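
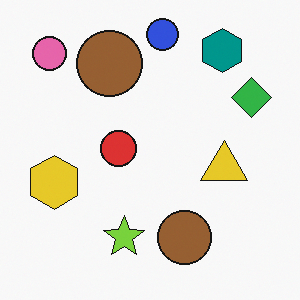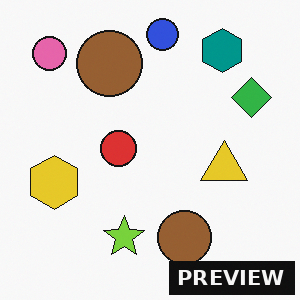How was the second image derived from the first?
It was watermarked with the text "PREVIEW" in the lower-right corner.

A dark label reading "PREVIEW" appears in the lower-right corner.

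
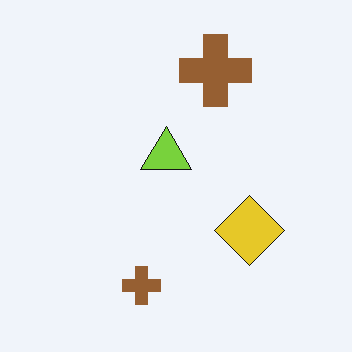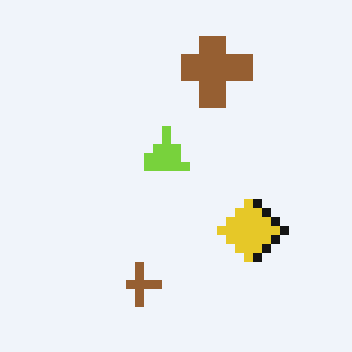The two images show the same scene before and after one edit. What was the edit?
The second image is the first heavily pixelated into large blocks.

Shapes are reduced to large square blocks; fine edges and outlines are lost — a downscale-then-upscale (mosaic) effect.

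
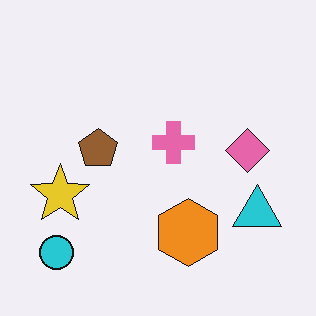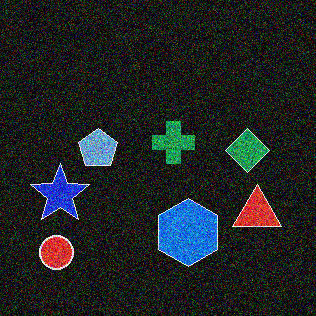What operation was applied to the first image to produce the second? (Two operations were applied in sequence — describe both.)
This is the original image degraded with strong gaussian noise, then color-inverted (negative).

Random speckle covers the whole image, including the flat background. The light background has become dark and every shape's color is its complement — a photographic negative.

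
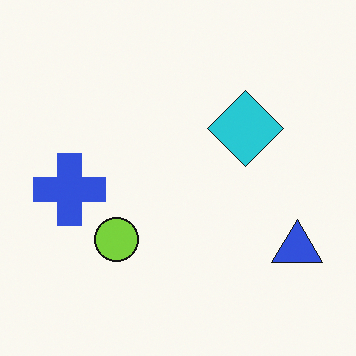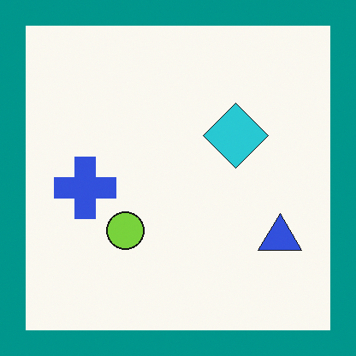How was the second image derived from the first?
This is the original image framed with a teal border.

A solid teal frame runs around the edge of the second image, with the content slightly shrunk inside it.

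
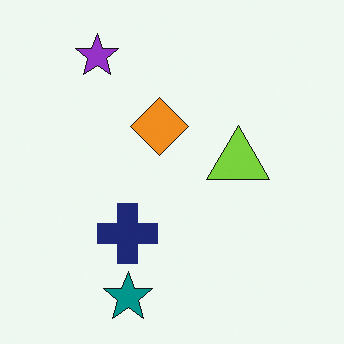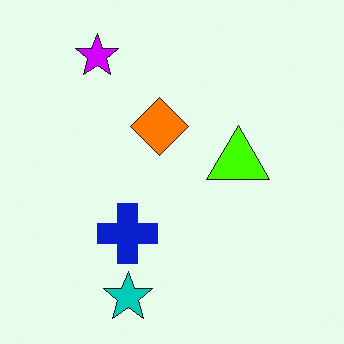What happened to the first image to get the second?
This is the original image made much more vivid (saturation change).

All colors are more vivid — a global saturation change.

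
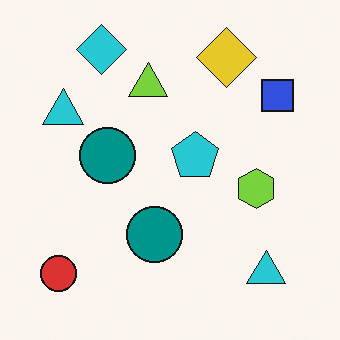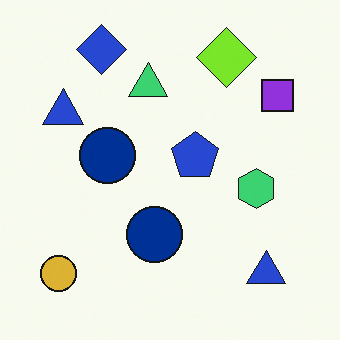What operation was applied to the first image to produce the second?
The transformation is: hue-shifted by a small amount.

Every shape's color has rotated by the same amount around the hue wheel — a uniform hue shift.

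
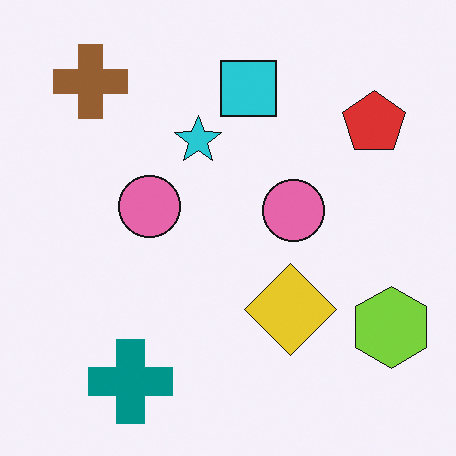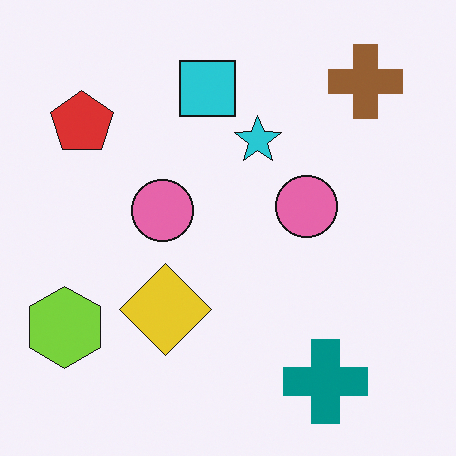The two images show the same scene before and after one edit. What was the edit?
The image was flipped horizontally (left ↔ right).

The lime hexagon is in the bottom-right of the first image and the bottom-left of the second — shapes on opposite sides of the vertical midline have swapped in a mirror flip.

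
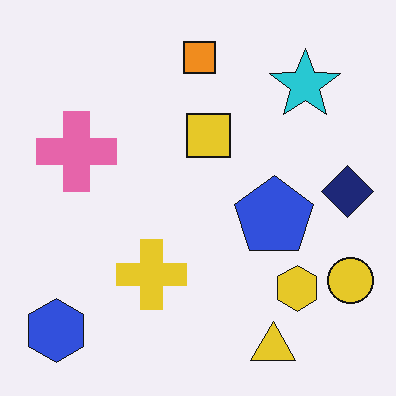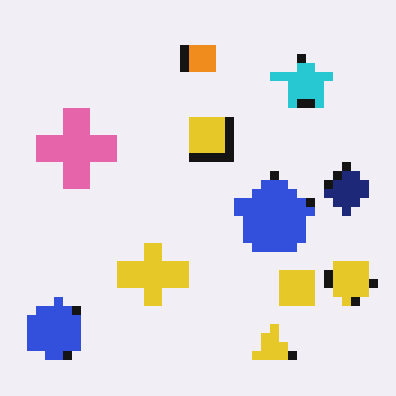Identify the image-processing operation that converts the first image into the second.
The second image is the first coarsely pixelated.

Shapes are reduced to large square blocks; fine edges and outlines are lost — a downscale-then-upscale (mosaic) effect.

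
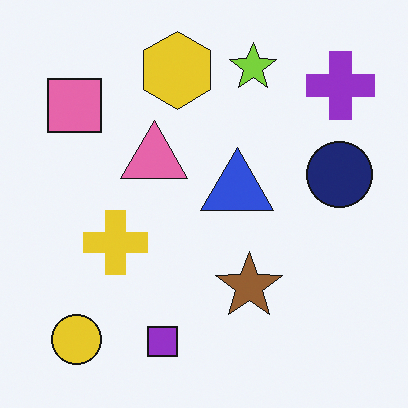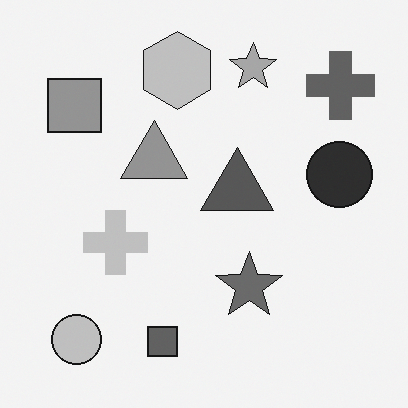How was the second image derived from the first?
This is the original image converted to grayscale.

All color is removed — every shape is now a shade of grey.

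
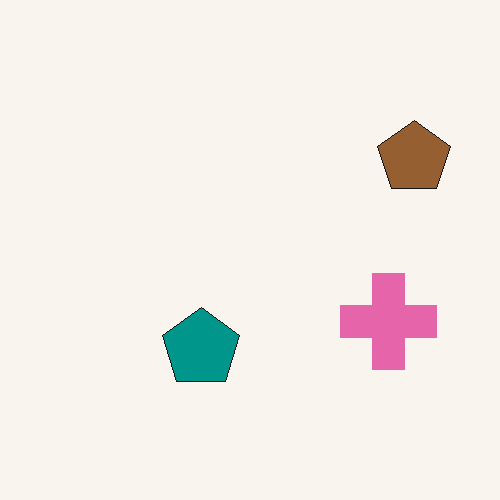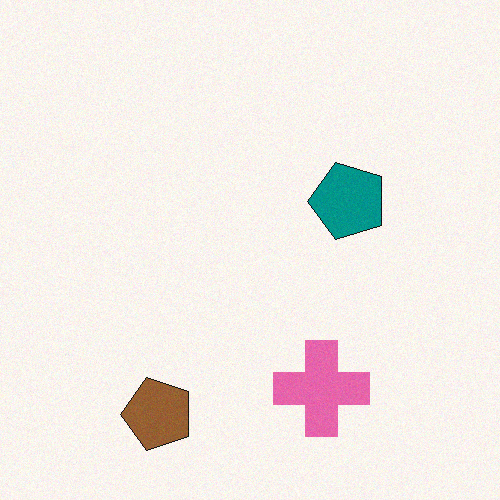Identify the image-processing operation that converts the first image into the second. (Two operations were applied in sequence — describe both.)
It was transposed (reflected across the top-left ↔ bottom-right diagonal), then degraded with light additive noise.

Shapes have swapped their row and column positions — what was in the top-right is now in the bottom-left — a diagonal reflection. Random speckle covers the whole image, including the flat background.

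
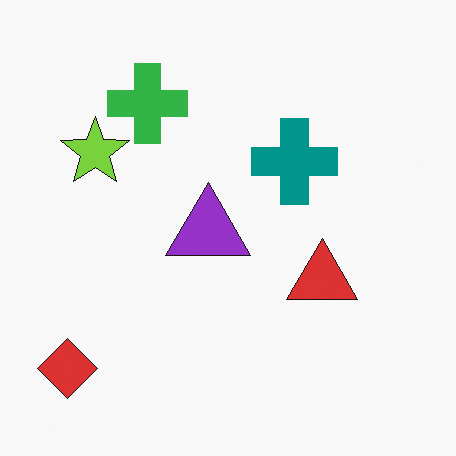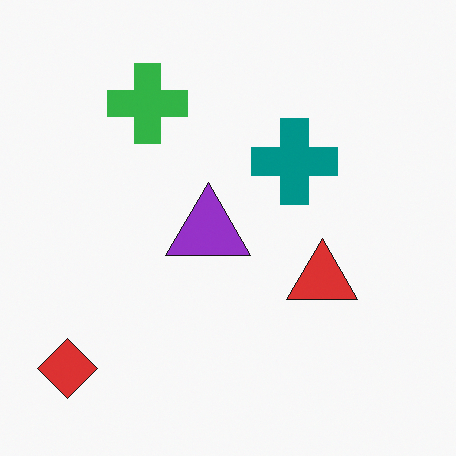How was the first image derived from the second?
The image was overlaid with an additional lime star.

A lime star appears in the first image that is absent from the second.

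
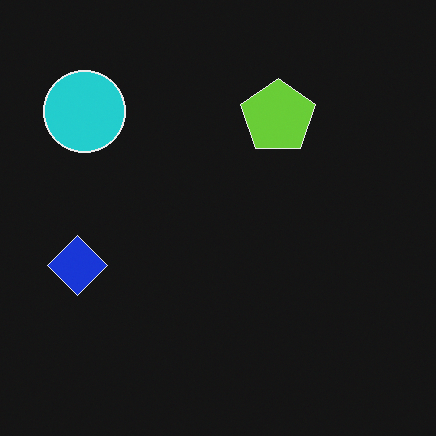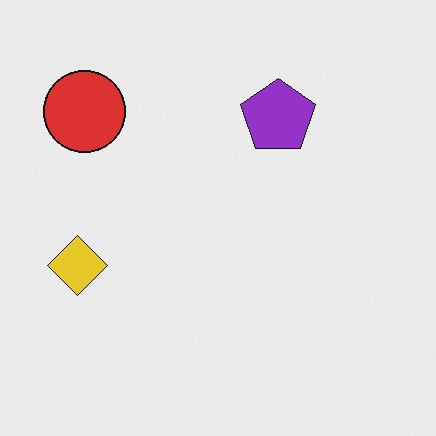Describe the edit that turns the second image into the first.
Color-inverted (negative).

The light background has become dark and every shape's color is its complement — a photographic negative.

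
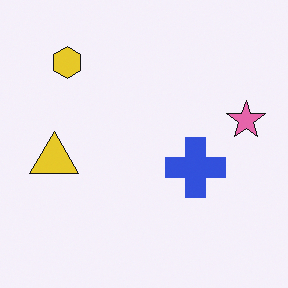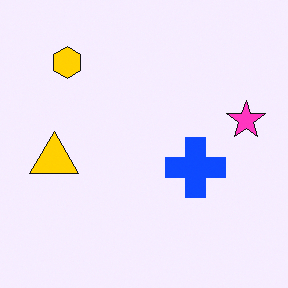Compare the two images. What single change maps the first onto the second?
It was made much more vivid (saturation change).

All colors are more vivid — a global saturation change.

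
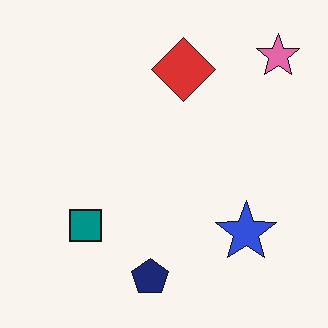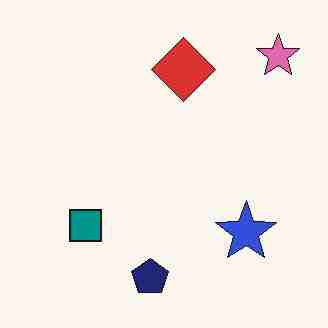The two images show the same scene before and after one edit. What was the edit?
It was degraded with heavy JPEG compression.

Blocky 8×8 compression artifacts appear around shape edges and the flat background shows ringing — characteristic JPEG degradation.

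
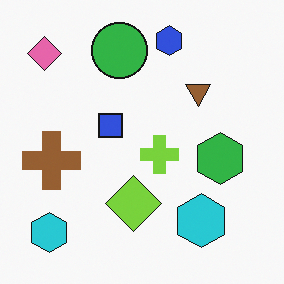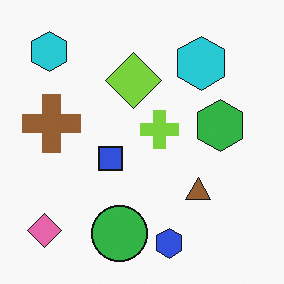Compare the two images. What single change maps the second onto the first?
The transformation is: flipped vertically (top ↔ bottom).

The blue hexagon is in the bottom of the second image and the top of the first — shapes on opposite sides of the horizontal midline have swapped in a mirror flip.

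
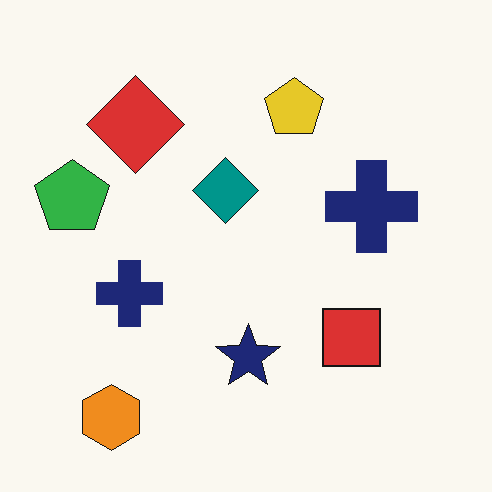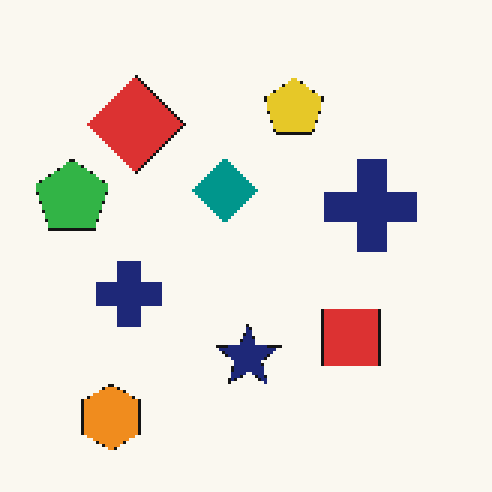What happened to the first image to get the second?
It was mildly pixelated.

Shapes are reduced to large square blocks; fine edges and outlines are lost — a downscale-then-upscale (mosaic) effect.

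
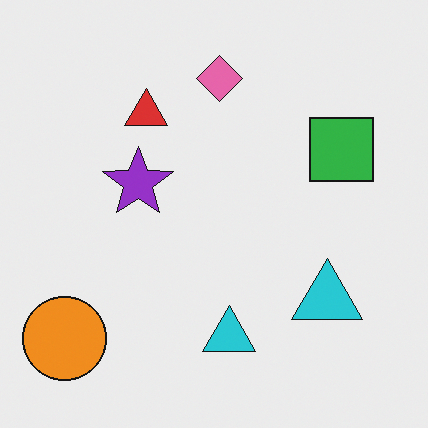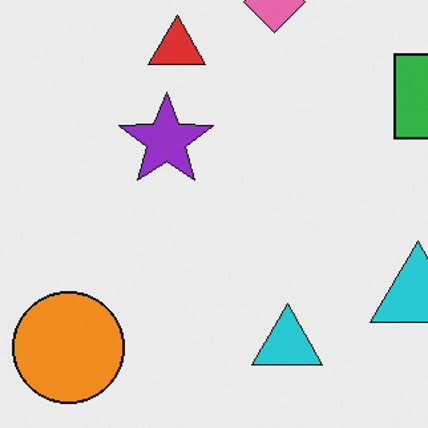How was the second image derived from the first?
The image was cropped to a modestly smaller region and rescaled.

The visible shapes are larger and the field of view is narrower; shapes near the original edges may be partly or wholly outside the frame — a crop-and-rescale.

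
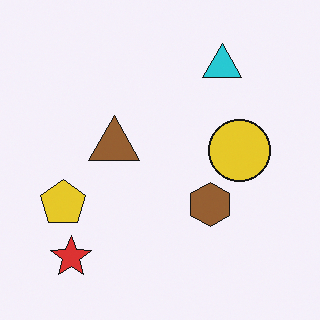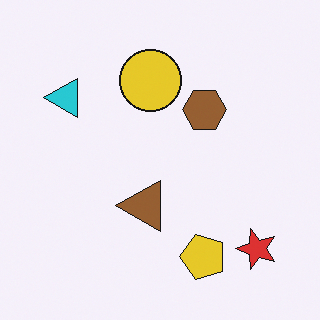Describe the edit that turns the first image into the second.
It was rotated 90° counter-clockwise.

The red star sits in the bottom-left of the first image and the bottom-right of the second — consistent with a whole-image 90° counter-clockwise rotation.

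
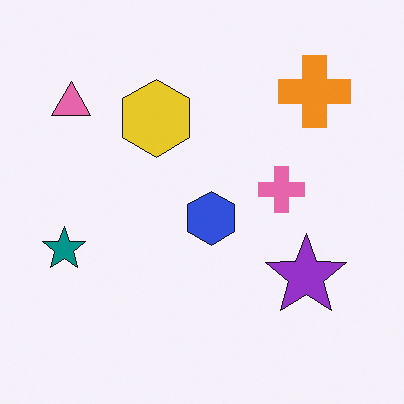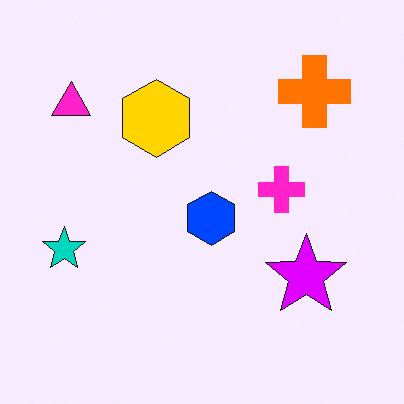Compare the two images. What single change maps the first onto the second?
It was made much more vivid (saturation change).

All colors are more vivid — a global saturation change.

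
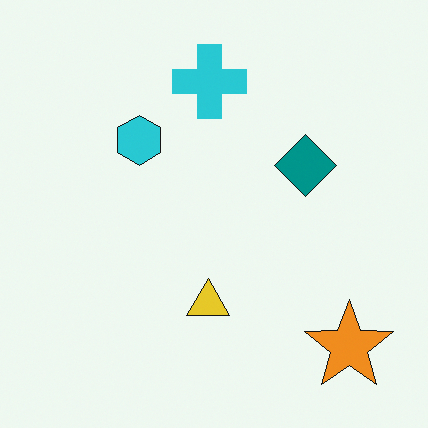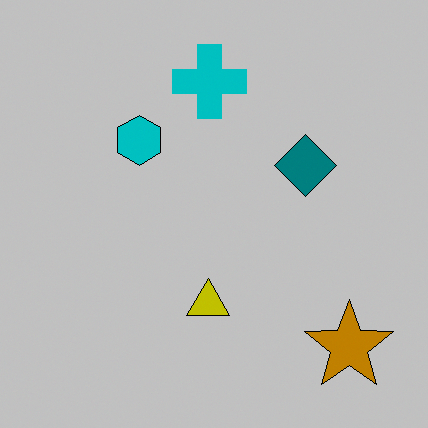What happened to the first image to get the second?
The image was heavily posterized to just a handful of flat colors.

Each flat color has snapped to a coarser quantized level — most visibly, the near-white background has dropped to a flat grey.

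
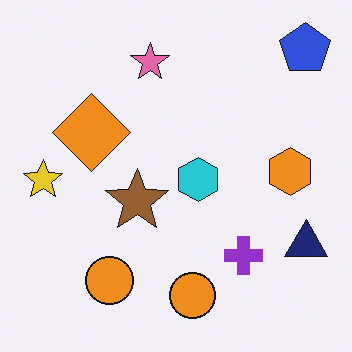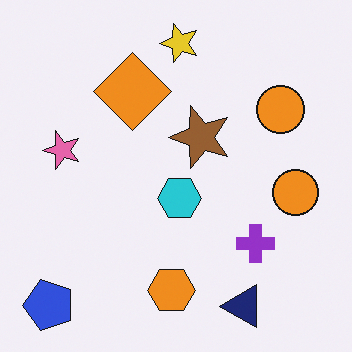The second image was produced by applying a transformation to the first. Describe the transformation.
The second image is the first transposed (reflected across the top-left ↔ bottom-right diagonal).

Shapes have swapped their row and column positions — what was in the top-right is now in the bottom-left — a diagonal reflection.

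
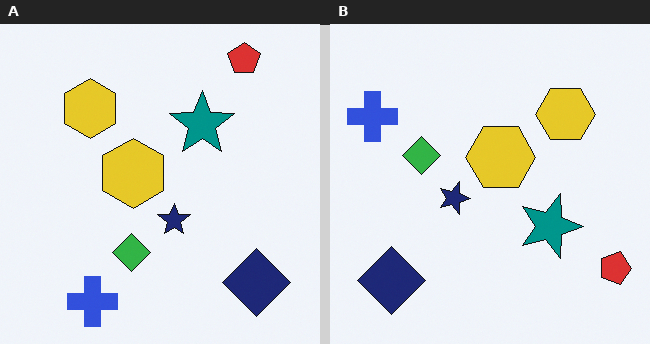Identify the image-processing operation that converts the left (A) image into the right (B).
The right (B) image is the left (A) rotated 90° clockwise.

The red pentagon sits in the top-right of the left (A) image and the bottom-right of the right (B) — consistent with a whole-image 90° clockwise rotation.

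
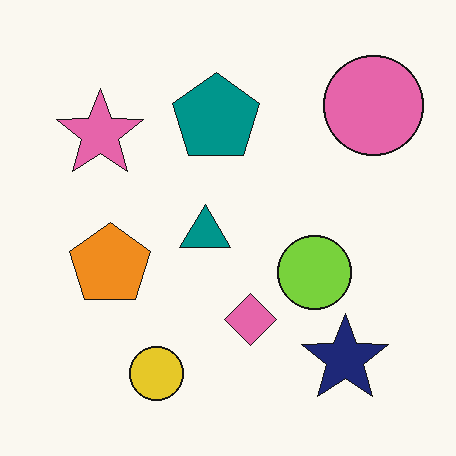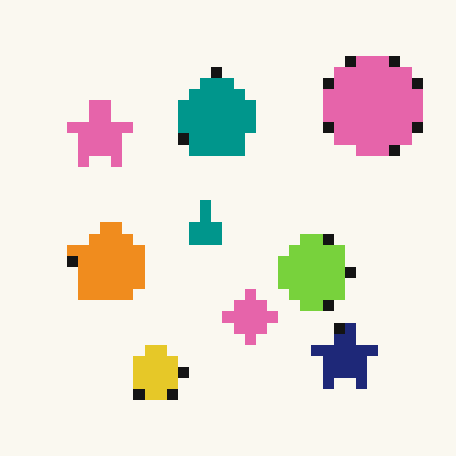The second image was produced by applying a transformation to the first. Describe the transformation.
It was heavily pixelated into large blocks.

Shapes are reduced to large square blocks; fine edges and outlines are lost — a downscale-then-upscale (mosaic) effect.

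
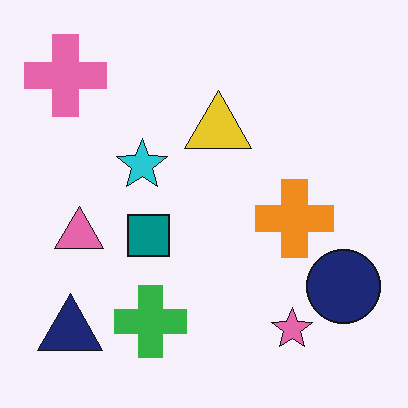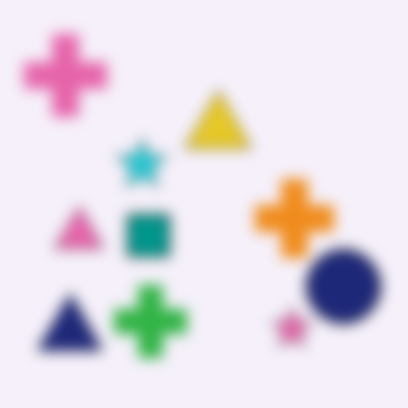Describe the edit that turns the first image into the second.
The image was strongly gaussian-blurred.

Shape edges and outlines are uniformly softened across the whole image.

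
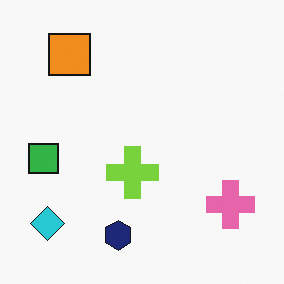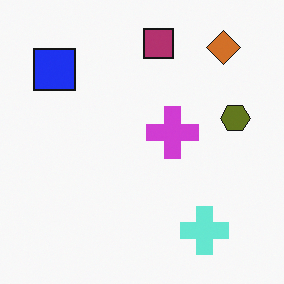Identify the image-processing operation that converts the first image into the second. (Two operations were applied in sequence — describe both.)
This is the original image transposed (reflected across the top-left ↔ bottom-right diagonal), then hue-shifted by a large amount.

Shapes have swapped their row and column positions — what was in the top-right is now in the bottom-left — a diagonal reflection. Every shape's color has rotated by the same amount around the hue wheel — a uniform hue shift.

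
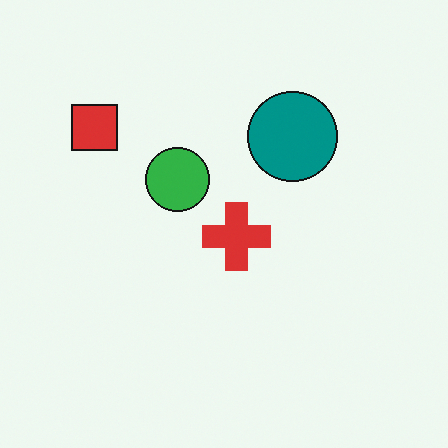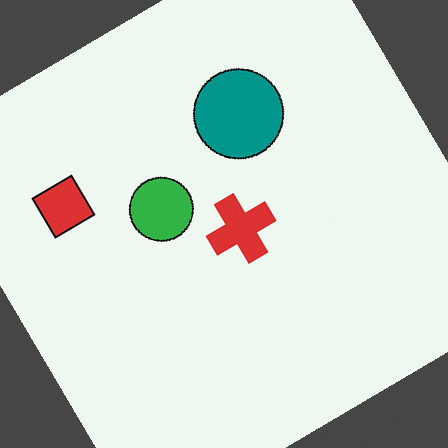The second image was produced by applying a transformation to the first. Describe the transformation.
The image was rotated counter-clockwise by a large amount — several tens of degrees.

Every shape is tilted by the same angle and the image corners show triangular fill wedges — a whole-image rotation by a non-right angle.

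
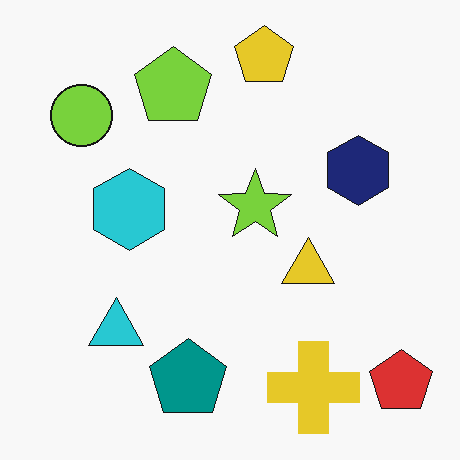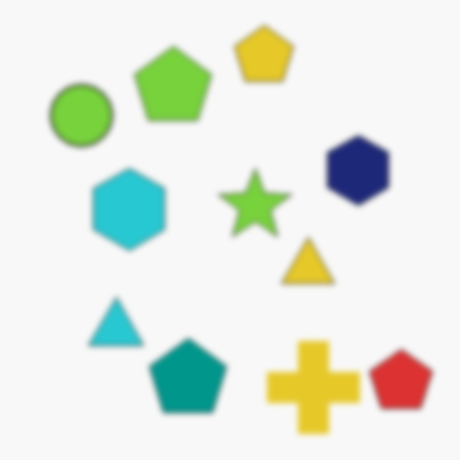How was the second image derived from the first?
The image was noticeably gaussian-blurred.

Shape edges and outlines are uniformly softened across the whole image.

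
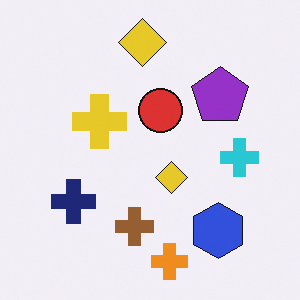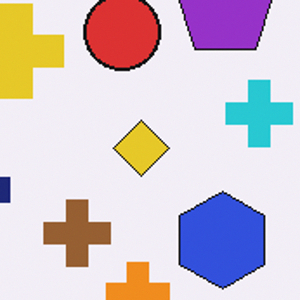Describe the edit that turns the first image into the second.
Cropped to a noticeably smaller region and rescaled.

The visible shapes are larger and the field of view is narrower; shapes near the original edges may be partly or wholly outside the frame — a crop-and-rescale.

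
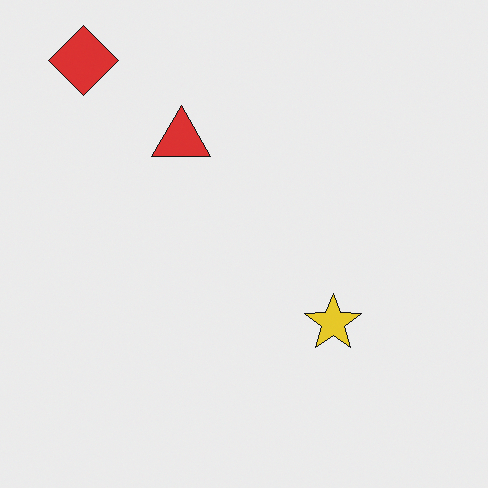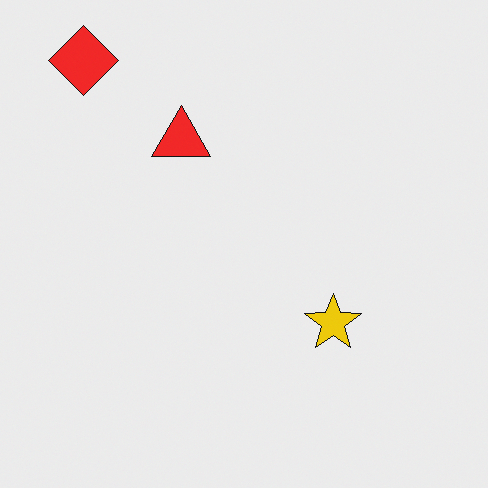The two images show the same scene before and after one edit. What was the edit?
The second image is the first slightly oversaturated.

All colors are more vivid — a global saturation change.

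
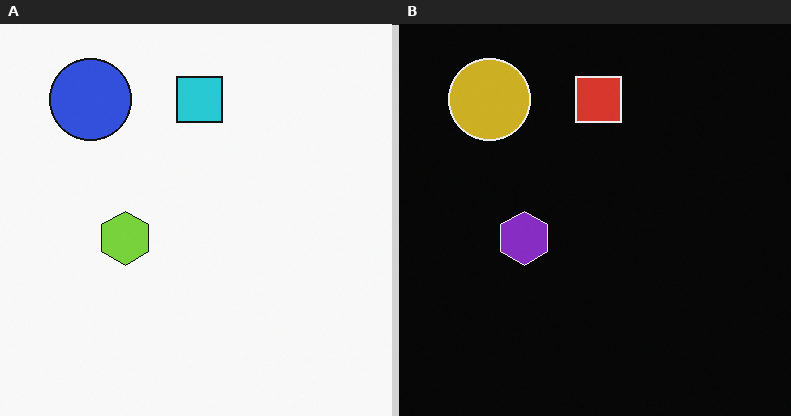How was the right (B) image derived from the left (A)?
This is the original image color-inverted (negative).

The light background has become dark and every shape's color is its complement — a photographic negative.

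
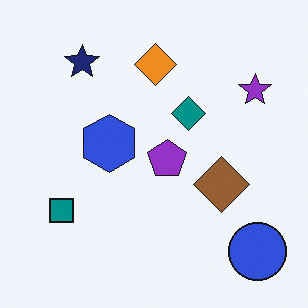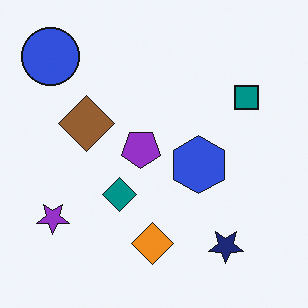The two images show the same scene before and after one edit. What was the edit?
Rotated 180°.

The blue circle sits in the bottom-right of the first image and the top-left of the second — consistent with a whole-image 180° rotation.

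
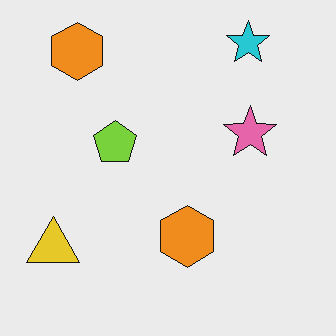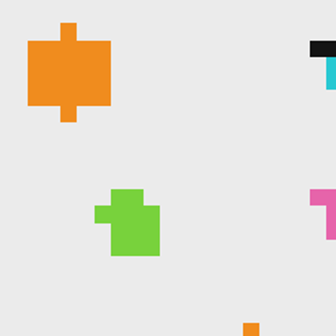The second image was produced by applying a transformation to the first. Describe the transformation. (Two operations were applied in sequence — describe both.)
This is the original image coarsely pixelated, then cropped to a noticeably smaller region and rescaled.

Shapes are reduced to large square blocks; fine edges and outlines are lost — a downscale-then-upscale (mosaic) effect. The visible shapes are larger and the field of view is narrower; shapes near the original edges may be partly or wholly outside the frame — a crop-and-rescale.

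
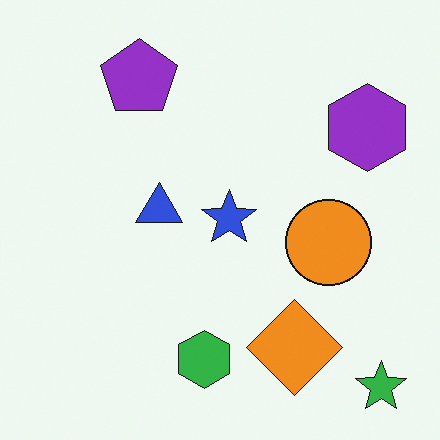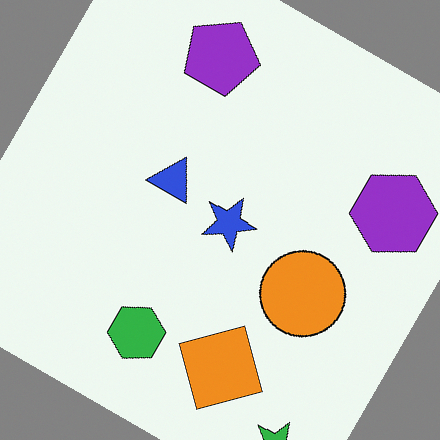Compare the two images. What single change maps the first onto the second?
This is the original image rotated clockwise by a large amount — several tens of degrees.

Every shape is tilted by the same angle and the image corners show triangular fill wedges — a whole-image rotation by a non-right angle.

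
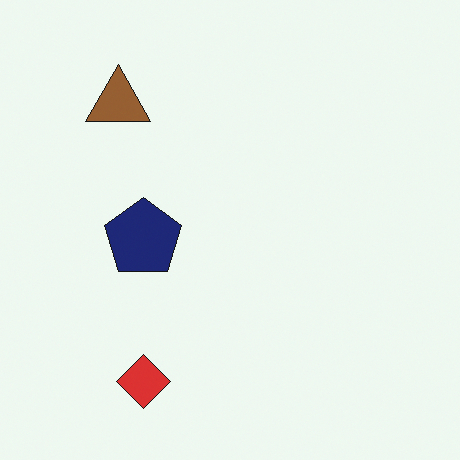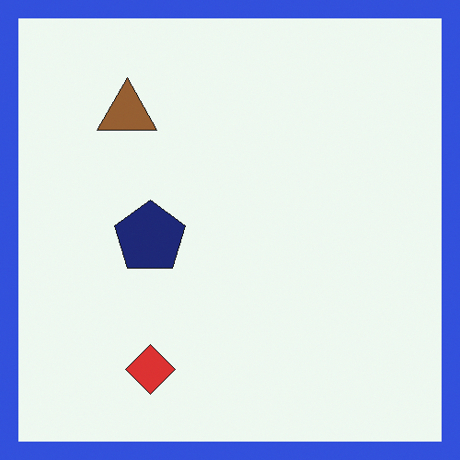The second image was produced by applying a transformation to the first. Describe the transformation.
Framed with a blue border.

A solid blue frame runs around the edge of the second image, with the content slightly shrunk inside it.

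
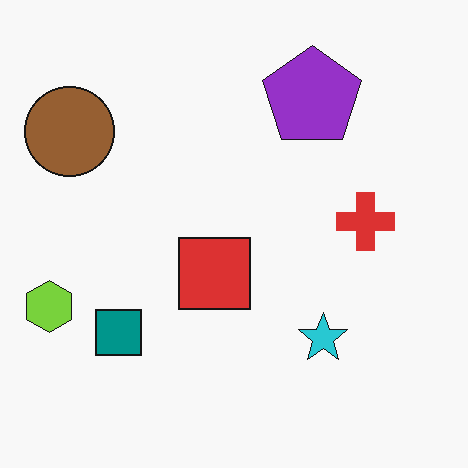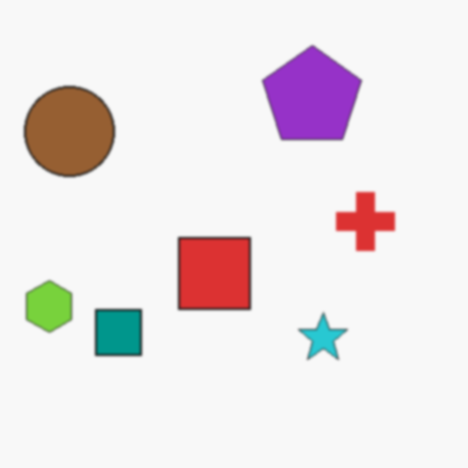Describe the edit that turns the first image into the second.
The second image is the first lightly blurred.

Shape edges and outlines are uniformly softened across the whole image.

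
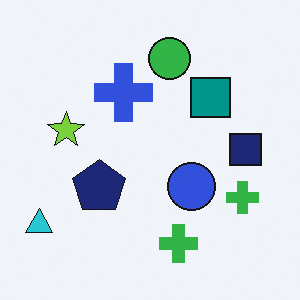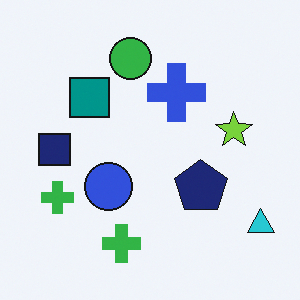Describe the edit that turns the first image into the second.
This is the original image flipped horizontally (left ↔ right).

The cyan triangle is in the bottom-left of the first image and the bottom-right of the second — shapes on opposite sides of the vertical midline have swapped in a mirror flip.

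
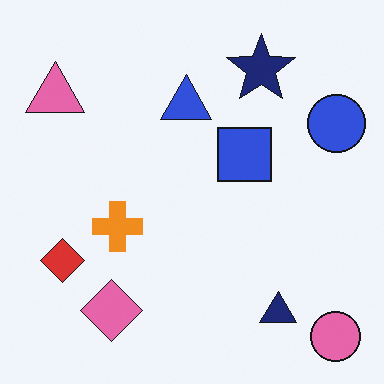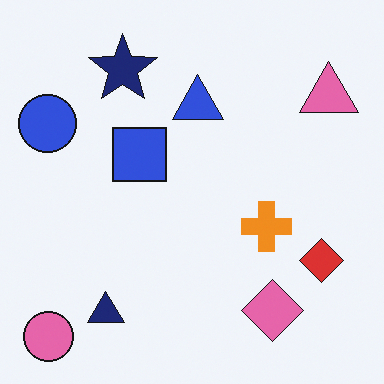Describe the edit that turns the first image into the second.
The transformation is: flipped horizontally (left ↔ right).

The blue circle is in the top-right of the first image and the top-left of the second — shapes on opposite sides of the vertical midline have swapped in a mirror flip.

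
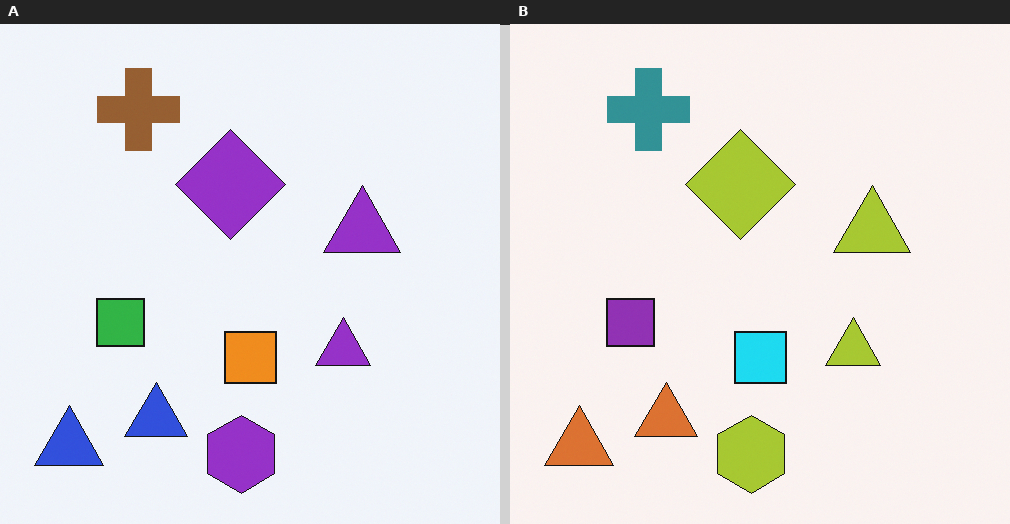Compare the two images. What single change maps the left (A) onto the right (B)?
The transformation is: hue-shifted through roughly a third of the color wheel.

Every shape's color has rotated by the same amount around the hue wheel — a uniform hue shift.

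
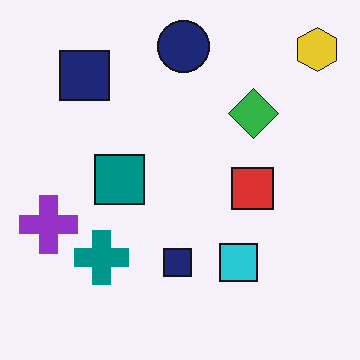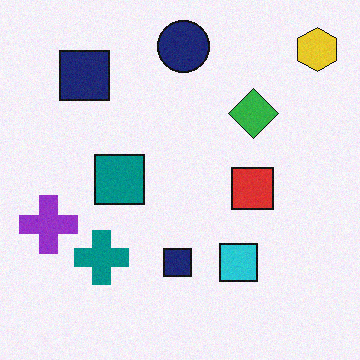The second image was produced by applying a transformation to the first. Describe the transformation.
The second image is the first degraded with a light layer of grain.

Random speckle covers the whole image, including the flat background.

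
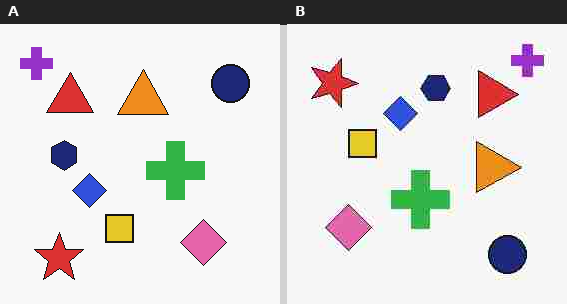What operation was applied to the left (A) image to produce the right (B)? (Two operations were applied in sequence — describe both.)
Rotated 90° clockwise, then degraded with heavy JPEG compression.

The purple cross sits in the top-left of the left (A) image and the top-right of the right (B) — consistent with a whole-image 90° clockwise rotation. Blocky 8×8 compression artifacts appear around shape edges and the flat background shows ringing — characteristic JPEG degradation.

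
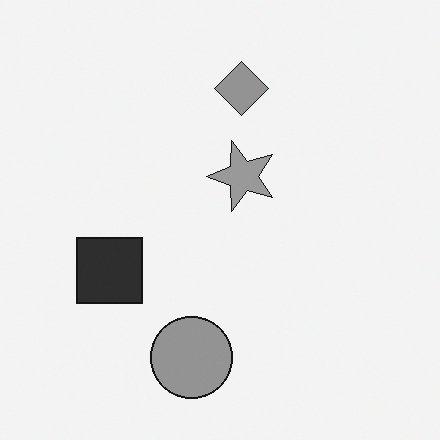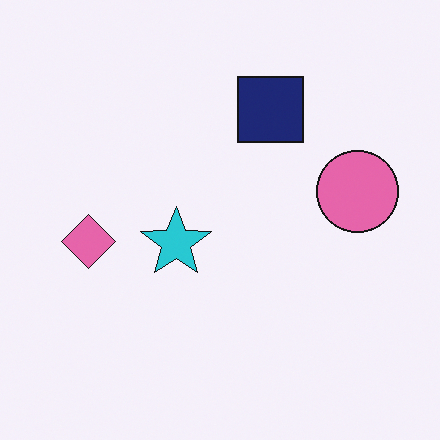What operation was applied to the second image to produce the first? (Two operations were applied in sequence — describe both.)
It was converted to grayscale, then transposed (reflected across the top-left ↔ bottom-right diagonal).

All color is removed — every shape is now a shade of grey. Shapes have swapped their row and column positions — what was in the top-right is now in the bottom-left — a diagonal reflection.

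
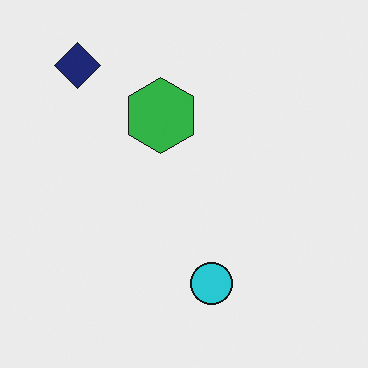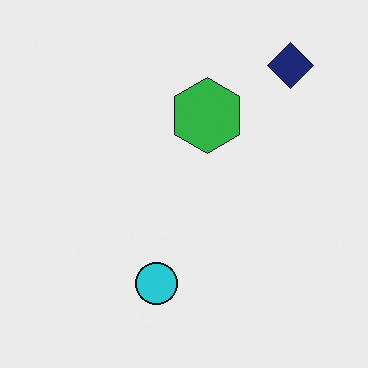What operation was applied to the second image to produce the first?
It was flipped horizontally (left ↔ right).

The navy diamond is in the top-right of the second image and the top-left of the first — shapes on opposite sides of the vertical midline have swapped in a mirror flip.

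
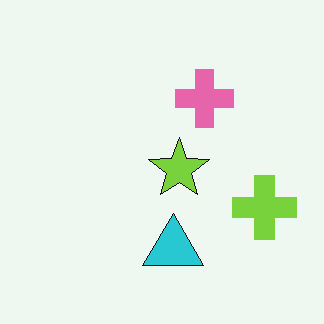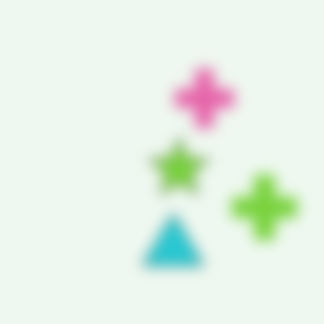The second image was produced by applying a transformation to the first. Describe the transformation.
This is the original image heavily blurred.

Shape edges and outlines are uniformly softened across the whole image.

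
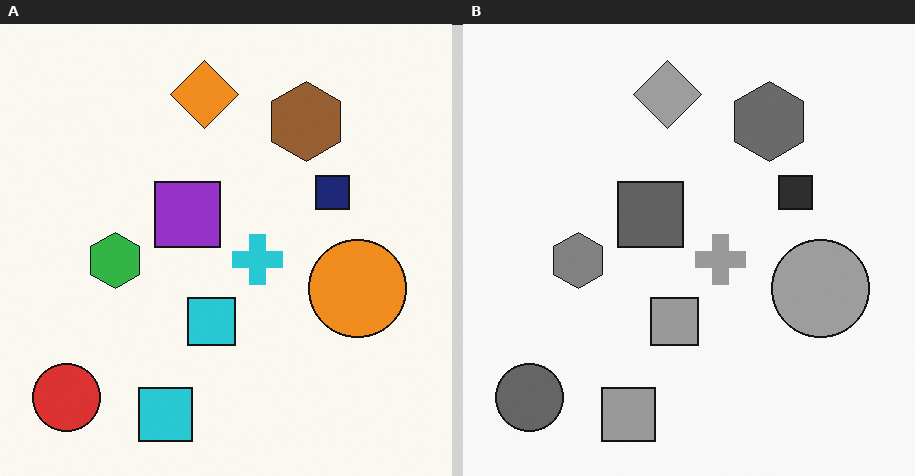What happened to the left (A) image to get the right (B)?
The image was converted to grayscale.

All color is removed — every shape is now a shade of grey.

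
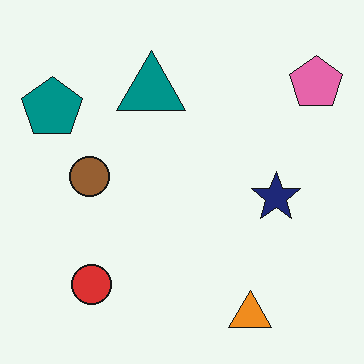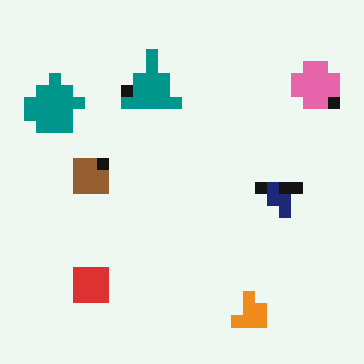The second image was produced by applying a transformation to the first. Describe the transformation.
This is the original image heavily pixelated into large blocks.

Shapes are reduced to large square blocks; fine edges and outlines are lost — a downscale-then-upscale (mosaic) effect.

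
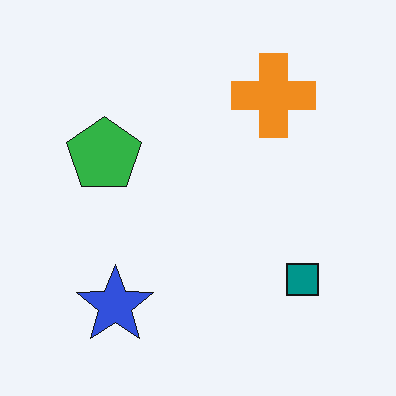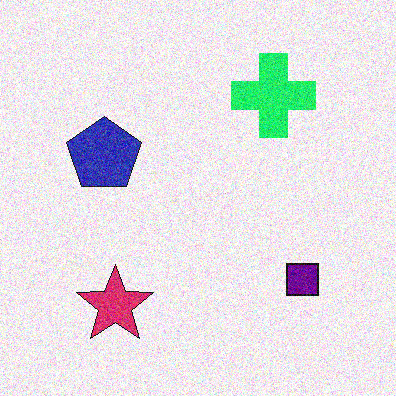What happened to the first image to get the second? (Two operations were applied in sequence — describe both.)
The image was hue-shifted by a moderate amount, then degraded with a thick layer of grain.

Every shape's color has rotated by the same amount around the hue wheel — a uniform hue shift. Random speckle covers the whole image, including the flat background.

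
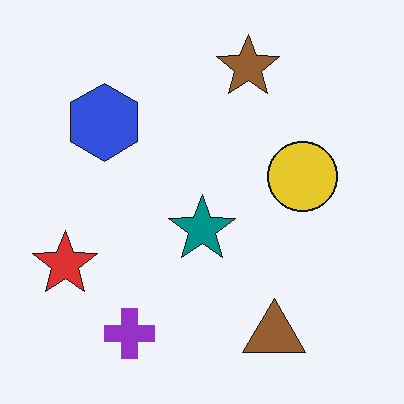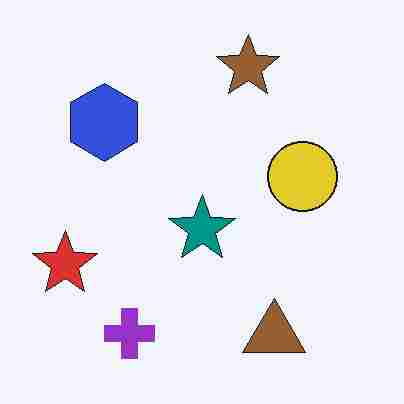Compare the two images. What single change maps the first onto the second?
Degraded with heavy JPEG compression.

Blocky 8×8 compression artifacts appear around shape edges and the flat background shows ringing — characteristic JPEG degradation.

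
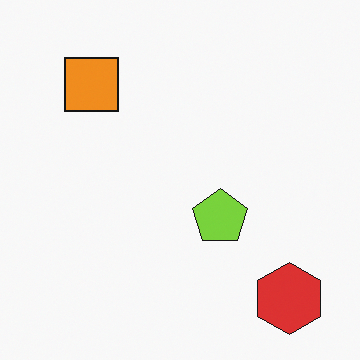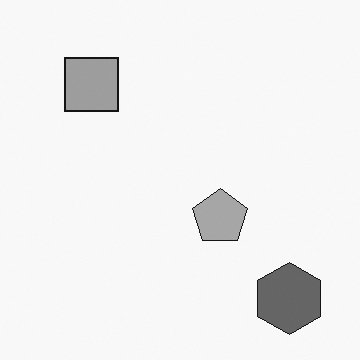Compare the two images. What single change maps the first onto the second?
The transformation is: converted to grayscale.

All color is removed — every shape is now a shade of grey.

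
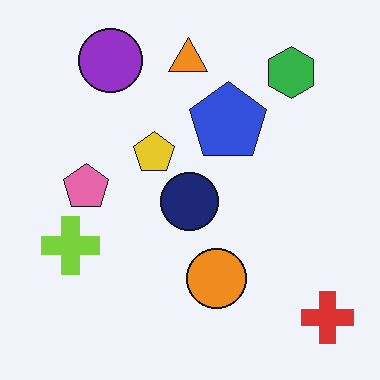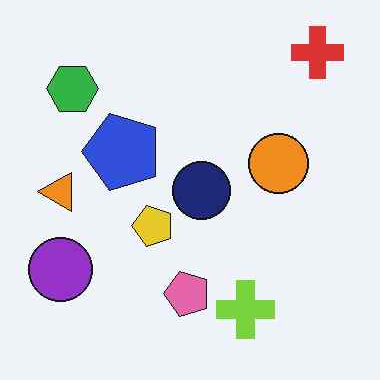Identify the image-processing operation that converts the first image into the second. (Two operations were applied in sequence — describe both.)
This is the original image given moderate JPEG compression, then rotated 90° counter-clockwise.

Blocky 8×8 compression artifacts appear around shape edges and the flat background shows ringing — characteristic JPEG degradation. The red cross sits in the bottom-right of the first image and the top-right of the second — consistent with a whole-image 90° counter-clockwise rotation.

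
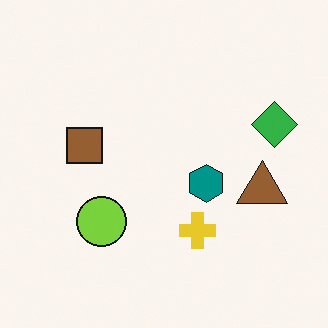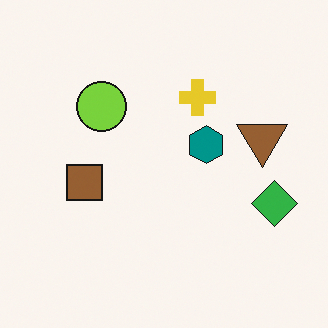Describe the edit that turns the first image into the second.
It was flipped vertically (top ↔ bottom).

The yellow cross is in the bottom of the first image and the top of the second — shapes on opposite sides of the horizontal midline have swapped in a mirror flip.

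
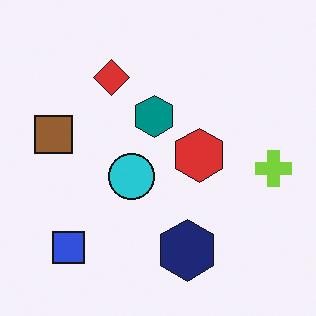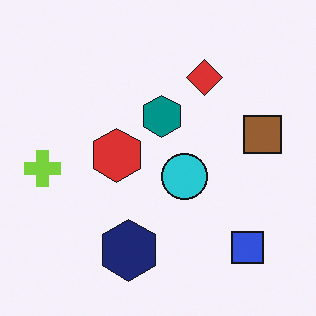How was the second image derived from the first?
It was flipped horizontally (left ↔ right).

The lime cross is in the right of the first image and the left of the second — shapes on opposite sides of the vertical midline have swapped in a mirror flip.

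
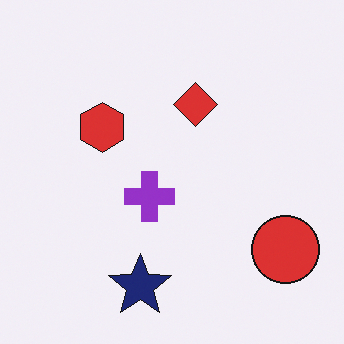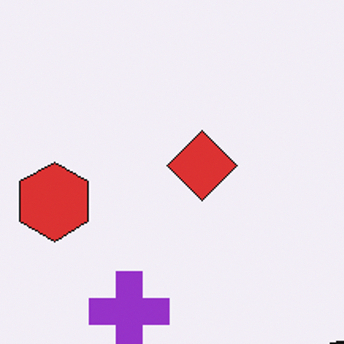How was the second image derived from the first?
It was cropped to a modestly smaller region and rescaled.

The visible shapes are larger and the field of view is narrower; shapes near the original edges may be partly or wholly outside the frame — a crop-and-rescale.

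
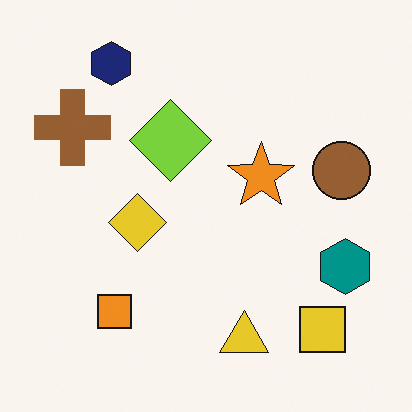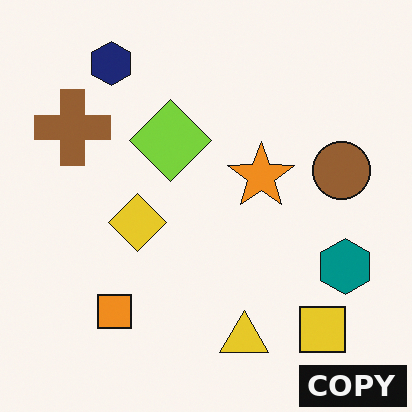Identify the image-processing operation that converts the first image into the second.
This is the original image watermarked with the text "COPY" in the lower-right corner.

A dark label reading "COPY" appears in the lower-right corner.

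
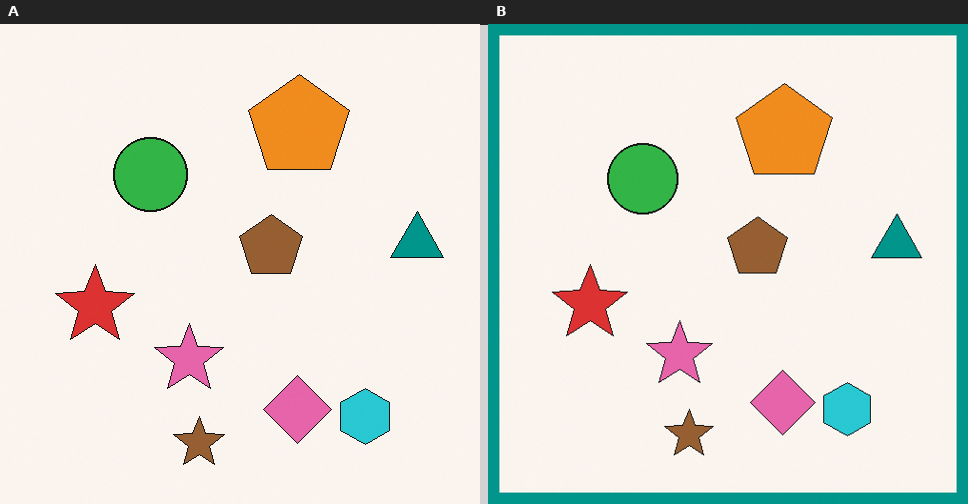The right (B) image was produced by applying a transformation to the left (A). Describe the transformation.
The transformation is: framed with a teal border.

A solid teal frame runs around the edge of the right (B) image, with the content slightly shrunk inside it.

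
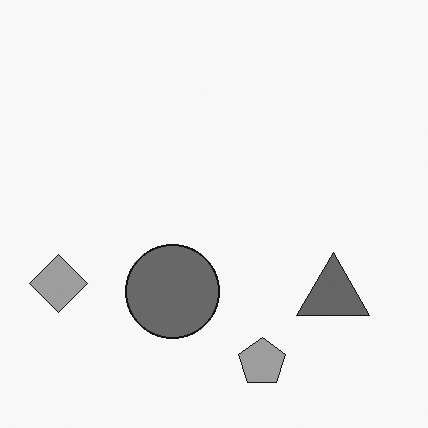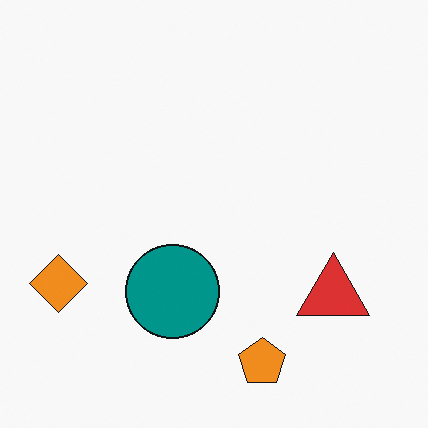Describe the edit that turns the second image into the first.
This is the original image converted to grayscale.

All color is removed — every shape is now a shade of grey.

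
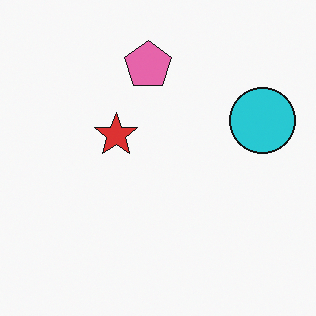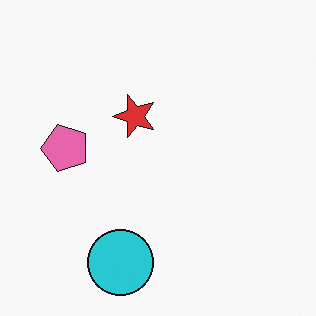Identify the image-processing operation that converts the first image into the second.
It was transposed (reflected across the top-left ↔ bottom-right diagonal).

Shapes have swapped their row and column positions — what was in the top-right is now in the bottom-left — a diagonal reflection.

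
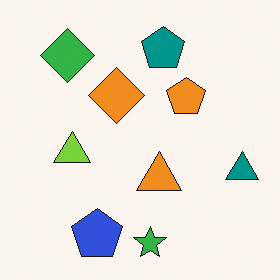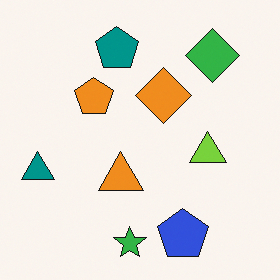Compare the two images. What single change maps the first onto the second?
The transformation is: flipped horizontally (left ↔ right).

The teal triangle is in the right of the first image and the left of the second — shapes on opposite sides of the vertical midline have swapped in a mirror flip.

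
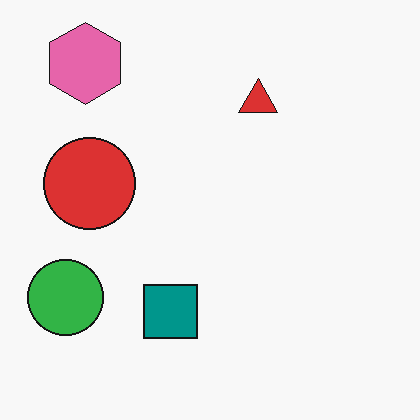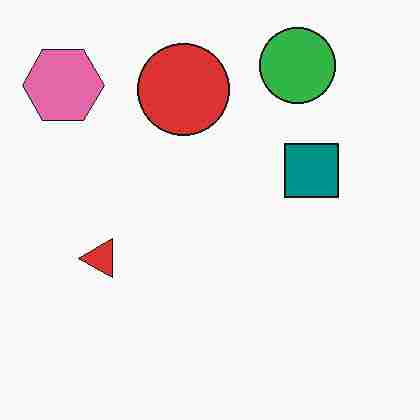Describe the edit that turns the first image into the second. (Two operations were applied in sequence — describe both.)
The image was degraded with heavy JPEG compression, then transposed (reflected across the top-left ↔ bottom-right diagonal).

Blocky 8×8 compression artifacts appear around shape edges and the flat background shows ringing — characteristic JPEG degradation. Shapes have swapped their row and column positions — what was in the top-right is now in the bottom-left — a diagonal reflection.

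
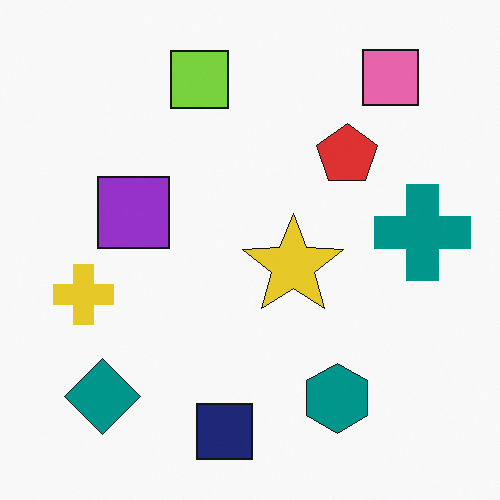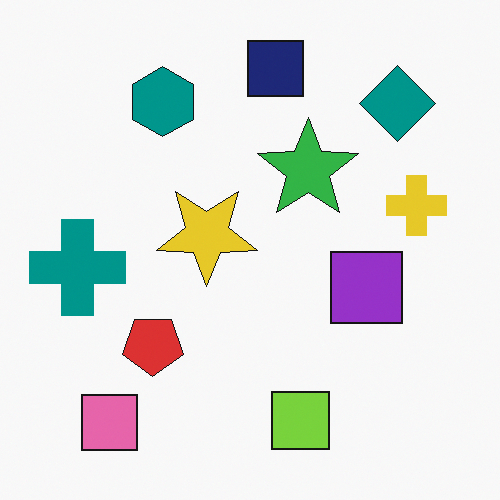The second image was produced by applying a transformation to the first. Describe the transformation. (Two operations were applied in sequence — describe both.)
The image was rotated 180°, then overlaid with an additional green star.

The pink square sits in the top-right of the first image and the bottom-left of the second — consistent with a whole-image 180° rotation. A green star appears in the second image that is absent from the first.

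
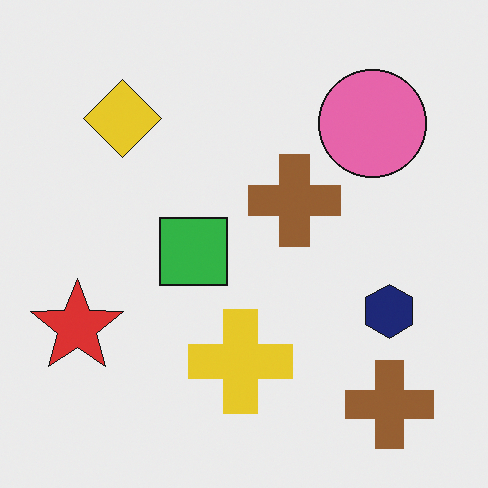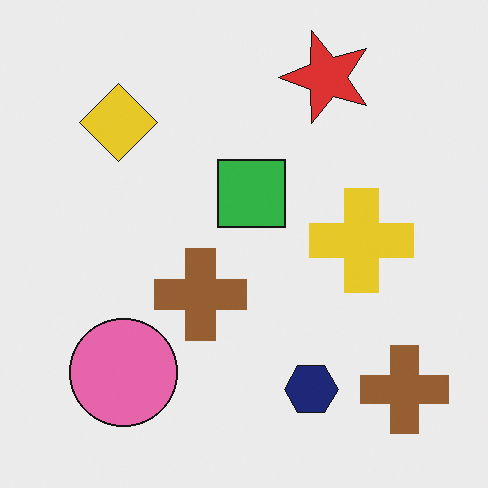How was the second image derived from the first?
This is the original image transposed (reflected across the top-left ↔ bottom-right diagonal).

Shapes have swapped their row and column positions — what was in the top-right is now in the bottom-left — a diagonal reflection.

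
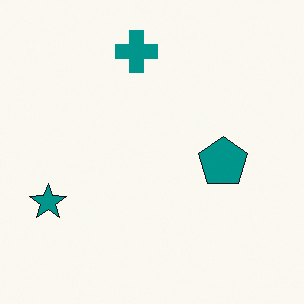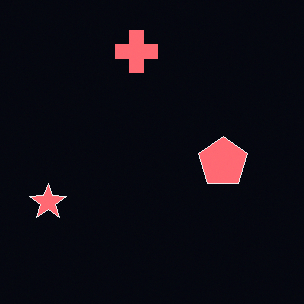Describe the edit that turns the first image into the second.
It was color-inverted (negative).

The light background has become dark and every shape's color is its complement — a photographic negative.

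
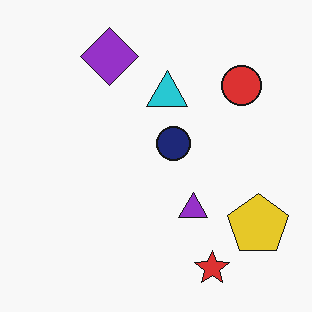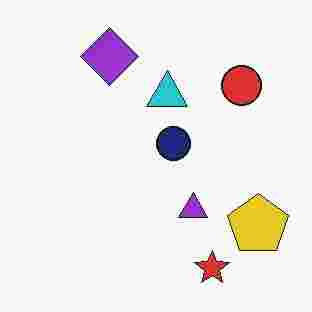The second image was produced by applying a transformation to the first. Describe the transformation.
The image was heavily JPEG-compressed with obvious blocking artifacts.

Blocky 8×8 compression artifacts appear around shape edges and the flat background shows ringing — characteristic JPEG degradation.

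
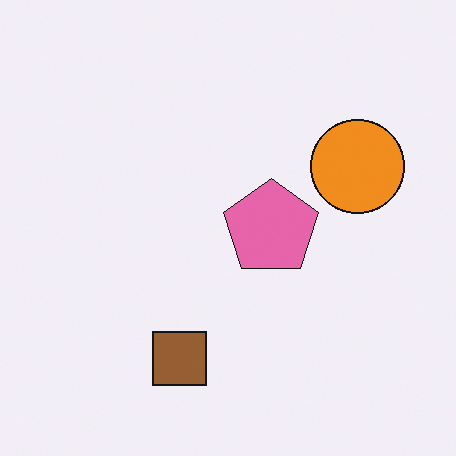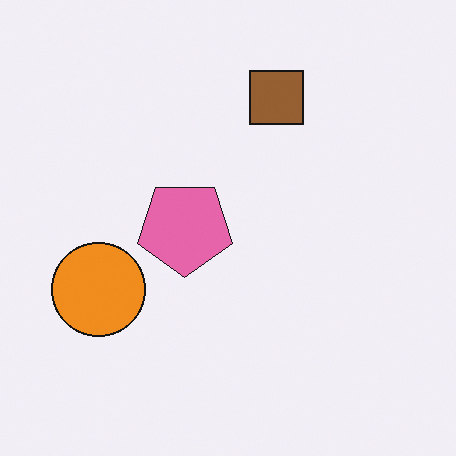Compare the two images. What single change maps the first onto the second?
This is the original image rotated 180°.

The orange circle sits in the right of the first image and the left of the second — consistent with a whole-image 180° rotation.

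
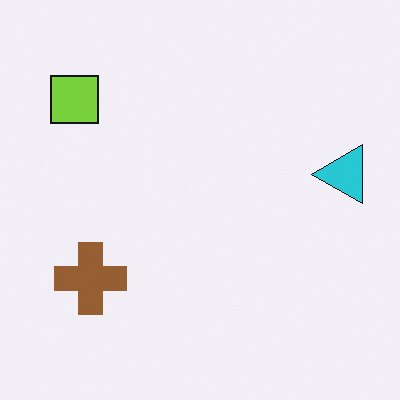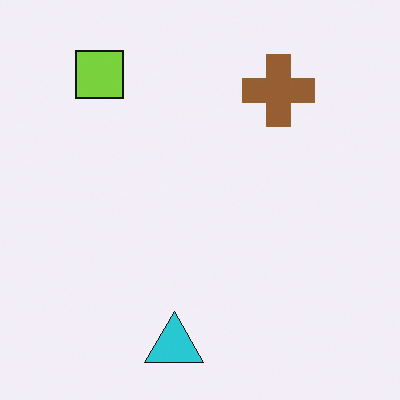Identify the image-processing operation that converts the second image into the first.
The image was transposed (reflected across the top-left ↔ bottom-right diagonal).

Shapes have swapped their row and column positions — what was in the top-right is now in the bottom-left — a diagonal reflection.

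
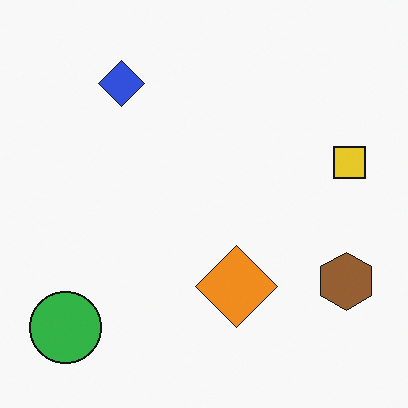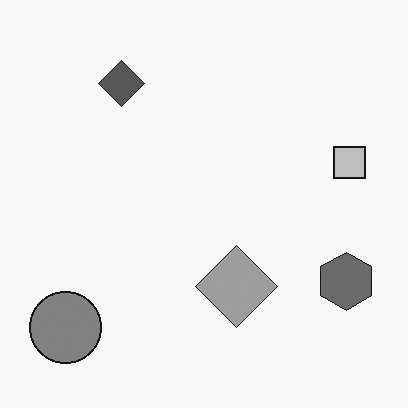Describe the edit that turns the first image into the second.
The second image is the first converted to grayscale.

All color is removed — every shape is now a shade of grey.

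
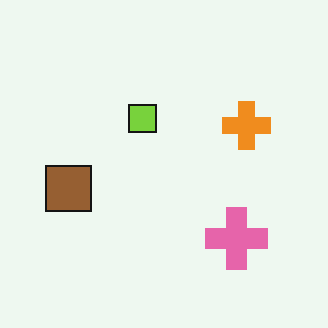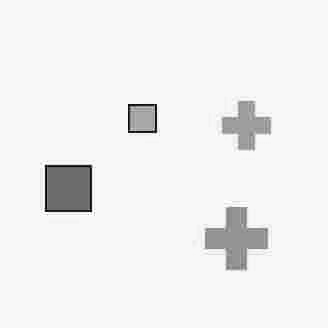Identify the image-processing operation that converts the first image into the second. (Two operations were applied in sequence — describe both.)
It was heavily JPEG-compressed with obvious blocking artifacts, then converted to grayscale.

Blocky 8×8 compression artifacts appear around shape edges and the flat background shows ringing — characteristic JPEG degradation. All color is removed — every shape is now a shade of grey.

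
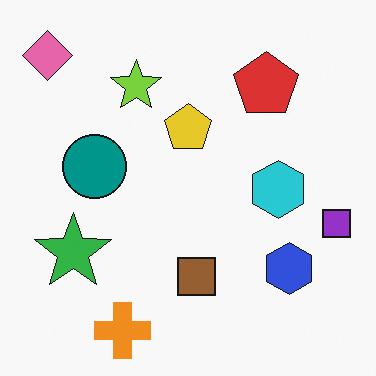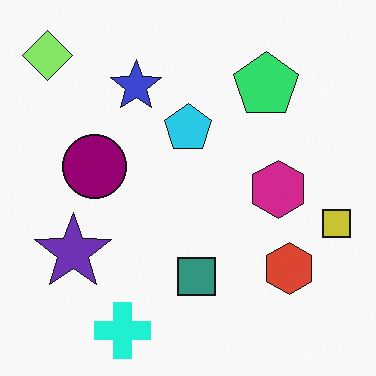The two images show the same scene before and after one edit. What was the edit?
The transformation is: hue-shifted by a moderate amount.

Every shape's color has rotated by the same amount around the hue wheel — a uniform hue shift.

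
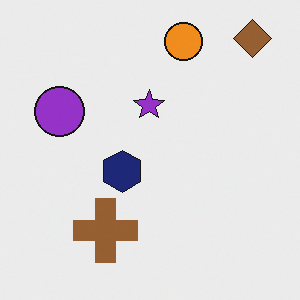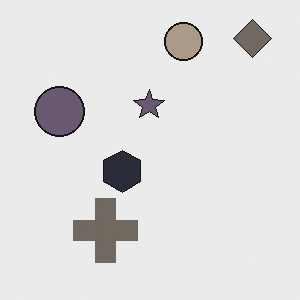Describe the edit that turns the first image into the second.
The second image is the first heavily desaturated.

All colors are more muted and greyish — a global saturation change.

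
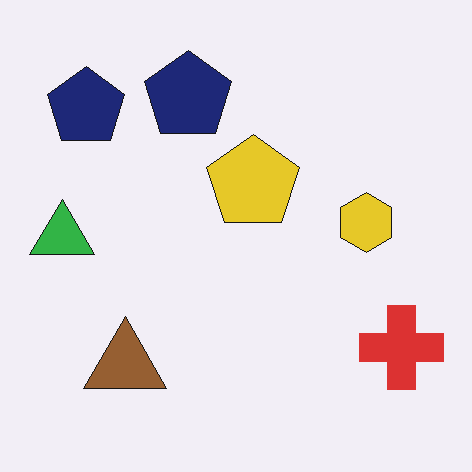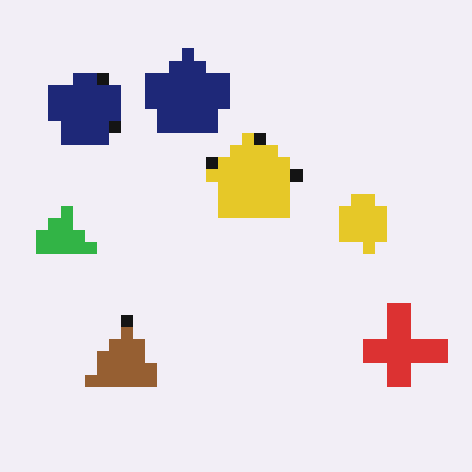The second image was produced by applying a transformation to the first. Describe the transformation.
Coarsely pixelated.

Shapes are reduced to large square blocks; fine edges and outlines are lost — a downscale-then-upscale (mosaic) effect.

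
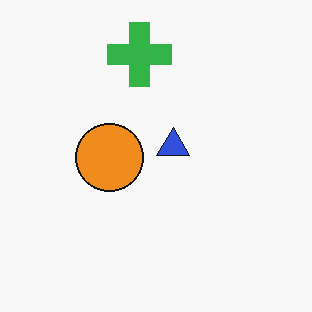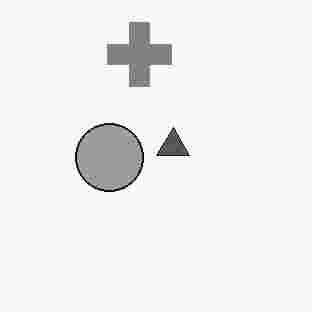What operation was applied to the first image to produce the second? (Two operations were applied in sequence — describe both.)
The transformation is: converted to grayscale, then heavily JPEG-compressed with obvious blocking artifacts.

All color is removed — every shape is now a shade of grey. Blocky 8×8 compression artifacts appear around shape edges and the flat background shows ringing — characteristic JPEG degradation.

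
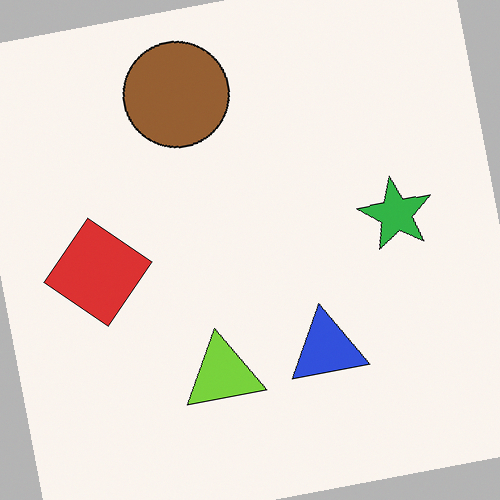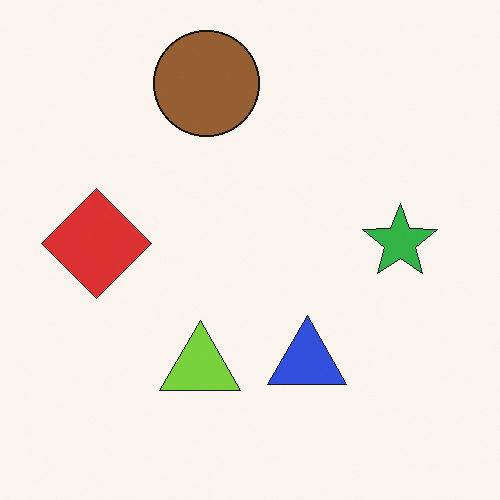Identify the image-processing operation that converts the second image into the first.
The first image is the second rotated counter-clockwise by a small amount.

Every shape is tilted by the same angle and the image corners show triangular fill wedges — a whole-image rotation by a non-right angle.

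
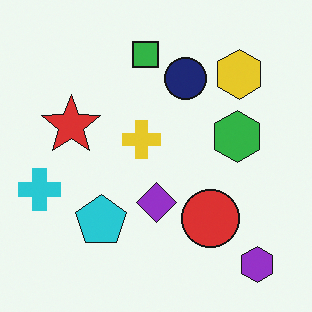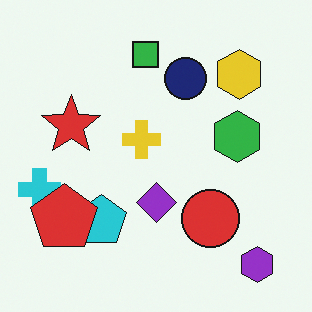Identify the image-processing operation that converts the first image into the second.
This is the original image overlaid with an additional red pentagon.

A red pentagon appears in the second image that is absent from the first.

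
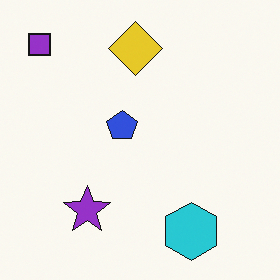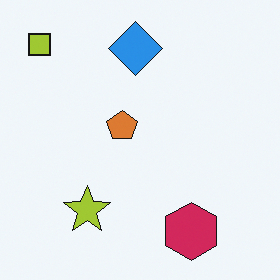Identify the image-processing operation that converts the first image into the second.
It was hue-shifted through roughly half the color wheel.

Every shape's color has rotated by the same amount around the hue wheel — a uniform hue shift.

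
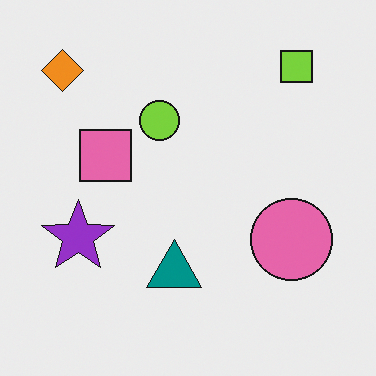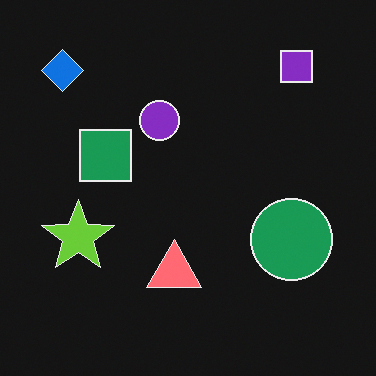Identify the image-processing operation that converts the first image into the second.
The second image is the first color-inverted (negative).

The light background has become dark and every shape's color is its complement — a photographic negative.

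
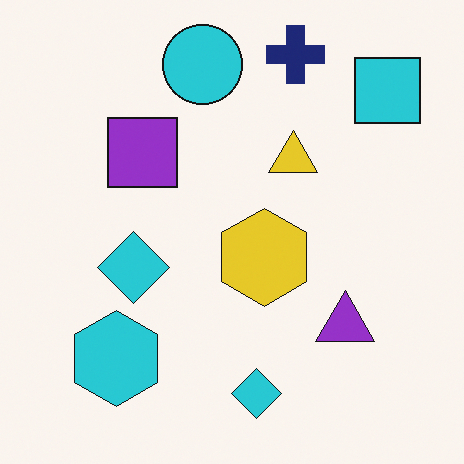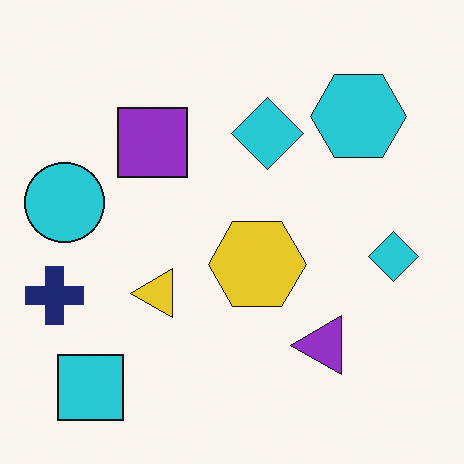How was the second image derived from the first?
The transformation is: transposed (reflected across the top-left ↔ bottom-right diagonal).

Shapes have swapped their row and column positions — what was in the top-right is now in the bottom-left — a diagonal reflection.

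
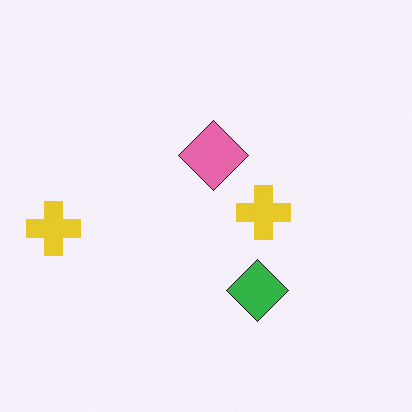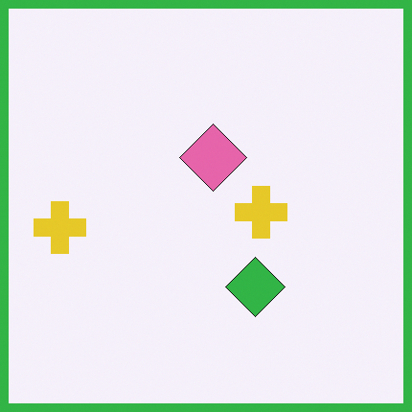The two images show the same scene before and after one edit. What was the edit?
This is the original image framed with a green border.

A solid green frame runs around the edge of the second image, with the content slightly shrunk inside it.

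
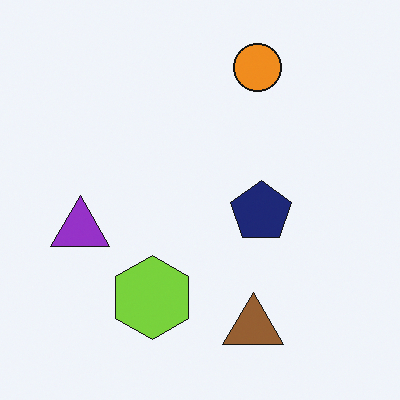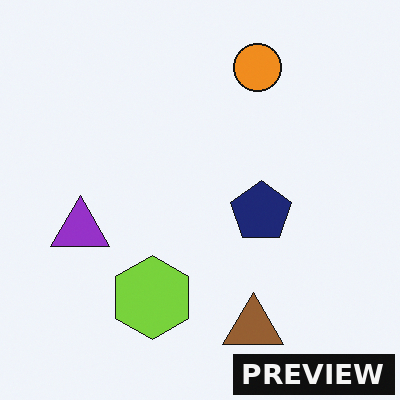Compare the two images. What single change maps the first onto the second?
The second image is the first watermarked with the text "PREVIEW" in the lower-right corner.

A dark label reading "PREVIEW" appears in the lower-right corner.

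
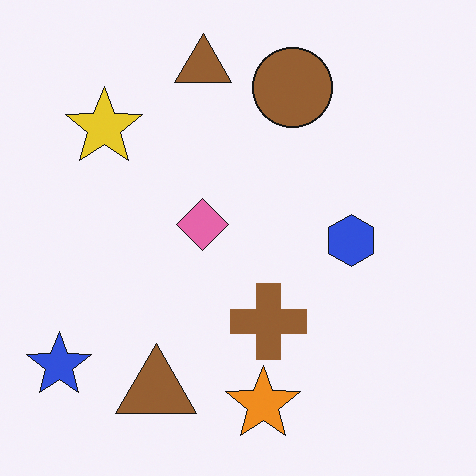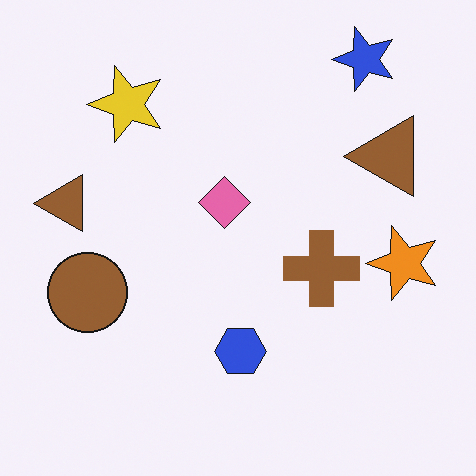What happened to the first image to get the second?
This is the original image transposed (reflected across the top-left ↔ bottom-right diagonal).

Shapes have swapped their row and column positions — what was in the top-right is now in the bottom-left — a diagonal reflection.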